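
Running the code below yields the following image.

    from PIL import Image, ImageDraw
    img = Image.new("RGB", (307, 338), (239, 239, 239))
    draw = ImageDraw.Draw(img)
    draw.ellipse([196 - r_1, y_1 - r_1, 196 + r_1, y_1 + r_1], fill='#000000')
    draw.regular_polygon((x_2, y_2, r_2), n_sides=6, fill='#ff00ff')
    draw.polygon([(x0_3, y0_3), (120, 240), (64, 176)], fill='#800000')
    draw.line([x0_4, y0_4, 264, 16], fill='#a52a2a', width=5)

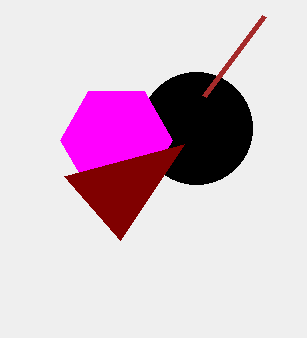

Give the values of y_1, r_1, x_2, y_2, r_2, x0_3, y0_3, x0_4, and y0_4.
y_1 = 128
r_1 = 56
x_2 = 116
y_2 = 140
r_2 = 56
x0_3 = 184
y0_3 = 144
x0_4 = 204
y0_4 = 96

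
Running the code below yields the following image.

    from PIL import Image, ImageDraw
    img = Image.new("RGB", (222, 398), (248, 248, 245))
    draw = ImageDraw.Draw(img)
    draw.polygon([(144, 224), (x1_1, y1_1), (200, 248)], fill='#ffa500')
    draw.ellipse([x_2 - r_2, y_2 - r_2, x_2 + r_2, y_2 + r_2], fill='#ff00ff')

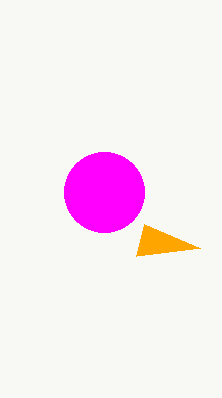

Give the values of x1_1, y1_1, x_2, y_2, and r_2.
x1_1 = 136
y1_1 = 256
x_2 = 104
y_2 = 192
r_2 = 40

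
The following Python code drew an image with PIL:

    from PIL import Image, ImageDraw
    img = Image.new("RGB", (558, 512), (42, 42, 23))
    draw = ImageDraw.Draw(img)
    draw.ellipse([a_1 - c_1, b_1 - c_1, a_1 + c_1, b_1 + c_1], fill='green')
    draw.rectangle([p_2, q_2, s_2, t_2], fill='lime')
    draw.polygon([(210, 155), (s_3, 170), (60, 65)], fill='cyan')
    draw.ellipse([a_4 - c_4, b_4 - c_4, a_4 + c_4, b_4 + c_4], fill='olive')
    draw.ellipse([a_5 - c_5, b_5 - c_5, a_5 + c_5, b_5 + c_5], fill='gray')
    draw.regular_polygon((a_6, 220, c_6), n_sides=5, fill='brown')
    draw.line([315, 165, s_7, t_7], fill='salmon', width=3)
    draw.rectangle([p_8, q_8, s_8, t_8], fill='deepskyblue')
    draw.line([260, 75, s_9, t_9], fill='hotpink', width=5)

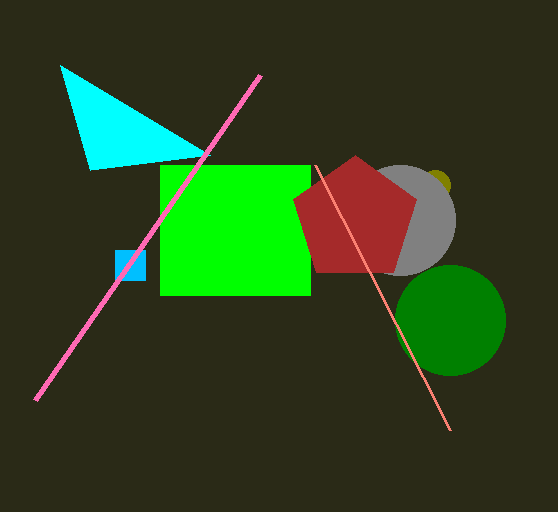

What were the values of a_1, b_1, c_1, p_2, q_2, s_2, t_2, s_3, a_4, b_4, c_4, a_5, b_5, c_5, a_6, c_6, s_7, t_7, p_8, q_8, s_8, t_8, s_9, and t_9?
a_1 = 450
b_1 = 320
c_1 = 55
p_2 = 160
q_2 = 165
s_2 = 310
t_2 = 295
s_3 = 90
a_4 = 435
b_4 = 185
c_4 = 15
a_5 = 400
b_5 = 220
c_5 = 55
a_6 = 355
c_6 = 65
s_7 = 450
t_7 = 430
p_8 = 115
q_8 = 250
s_8 = 145
t_8 = 280
s_9 = 35
t_9 = 400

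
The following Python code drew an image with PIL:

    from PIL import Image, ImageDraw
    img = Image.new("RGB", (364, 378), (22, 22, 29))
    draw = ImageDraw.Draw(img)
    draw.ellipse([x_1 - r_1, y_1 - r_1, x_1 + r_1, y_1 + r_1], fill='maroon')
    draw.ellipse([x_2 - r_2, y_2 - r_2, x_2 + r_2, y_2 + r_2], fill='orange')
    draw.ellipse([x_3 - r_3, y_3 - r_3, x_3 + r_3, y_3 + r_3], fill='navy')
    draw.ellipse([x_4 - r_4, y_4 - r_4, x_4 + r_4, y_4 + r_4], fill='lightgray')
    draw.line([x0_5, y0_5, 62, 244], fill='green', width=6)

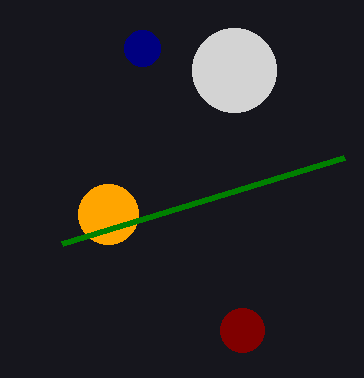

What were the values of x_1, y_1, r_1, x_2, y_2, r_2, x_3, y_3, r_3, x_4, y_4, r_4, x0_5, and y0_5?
x_1 = 242, y_1 = 330, r_1 = 22, x_2 = 108, y_2 = 214, r_2 = 30, x_3 = 142, y_3 = 48, r_3 = 18, x_4 = 234, y_4 = 70, r_4 = 42, x0_5 = 344, y0_5 = 158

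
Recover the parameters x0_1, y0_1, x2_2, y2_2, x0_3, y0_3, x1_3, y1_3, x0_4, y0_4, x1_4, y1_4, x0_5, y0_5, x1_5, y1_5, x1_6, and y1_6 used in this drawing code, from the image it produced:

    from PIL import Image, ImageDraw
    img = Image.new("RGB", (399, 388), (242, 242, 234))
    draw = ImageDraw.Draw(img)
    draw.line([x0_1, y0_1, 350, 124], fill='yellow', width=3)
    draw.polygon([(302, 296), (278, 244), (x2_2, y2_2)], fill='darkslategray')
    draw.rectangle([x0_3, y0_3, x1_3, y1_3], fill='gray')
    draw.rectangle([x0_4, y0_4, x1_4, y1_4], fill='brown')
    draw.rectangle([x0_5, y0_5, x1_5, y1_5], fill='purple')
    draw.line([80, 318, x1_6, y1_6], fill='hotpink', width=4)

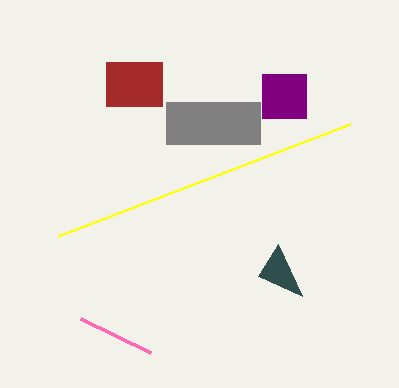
x0_1 = 58
y0_1 = 236
x2_2 = 258
y2_2 = 276
x0_3 = 166
y0_3 = 102
x1_3 = 260
y1_3 = 144
x0_4 = 106
y0_4 = 62
x1_4 = 162
y1_4 = 106
x0_5 = 262
y0_5 = 74
x1_5 = 306
y1_5 = 118
x1_6 = 150
y1_6 = 352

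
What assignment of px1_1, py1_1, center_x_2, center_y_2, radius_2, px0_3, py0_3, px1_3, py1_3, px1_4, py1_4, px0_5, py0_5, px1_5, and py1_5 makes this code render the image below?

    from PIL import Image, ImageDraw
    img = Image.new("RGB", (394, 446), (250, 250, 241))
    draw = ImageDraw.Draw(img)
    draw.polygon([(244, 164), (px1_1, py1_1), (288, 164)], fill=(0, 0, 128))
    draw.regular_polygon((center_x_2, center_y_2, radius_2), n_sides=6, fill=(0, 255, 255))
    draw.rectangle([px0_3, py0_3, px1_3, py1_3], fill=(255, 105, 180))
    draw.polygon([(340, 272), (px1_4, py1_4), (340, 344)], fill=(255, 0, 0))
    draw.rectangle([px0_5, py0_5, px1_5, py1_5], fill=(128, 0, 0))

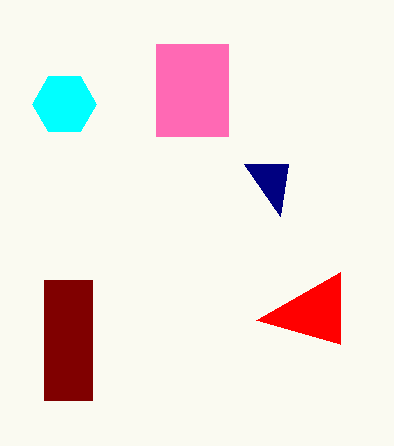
px1_1 = 280
py1_1 = 216
center_x_2 = 64
center_y_2 = 104
radius_2 = 32
px0_3 = 156
py0_3 = 44
px1_3 = 228
py1_3 = 136
px1_4 = 256
py1_4 = 320
px0_5 = 44
py0_5 = 280
px1_5 = 92
py1_5 = 400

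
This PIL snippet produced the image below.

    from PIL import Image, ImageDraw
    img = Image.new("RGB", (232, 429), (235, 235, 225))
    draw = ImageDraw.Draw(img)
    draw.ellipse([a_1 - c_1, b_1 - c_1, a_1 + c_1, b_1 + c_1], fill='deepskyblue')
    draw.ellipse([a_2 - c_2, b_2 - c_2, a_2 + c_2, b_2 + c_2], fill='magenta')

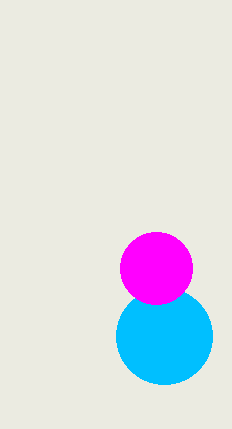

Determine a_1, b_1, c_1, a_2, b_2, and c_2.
a_1 = 164
b_1 = 336
c_1 = 48
a_2 = 156
b_2 = 268
c_2 = 36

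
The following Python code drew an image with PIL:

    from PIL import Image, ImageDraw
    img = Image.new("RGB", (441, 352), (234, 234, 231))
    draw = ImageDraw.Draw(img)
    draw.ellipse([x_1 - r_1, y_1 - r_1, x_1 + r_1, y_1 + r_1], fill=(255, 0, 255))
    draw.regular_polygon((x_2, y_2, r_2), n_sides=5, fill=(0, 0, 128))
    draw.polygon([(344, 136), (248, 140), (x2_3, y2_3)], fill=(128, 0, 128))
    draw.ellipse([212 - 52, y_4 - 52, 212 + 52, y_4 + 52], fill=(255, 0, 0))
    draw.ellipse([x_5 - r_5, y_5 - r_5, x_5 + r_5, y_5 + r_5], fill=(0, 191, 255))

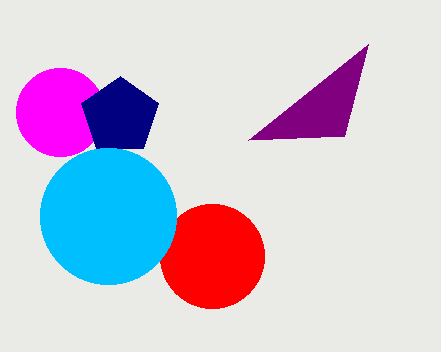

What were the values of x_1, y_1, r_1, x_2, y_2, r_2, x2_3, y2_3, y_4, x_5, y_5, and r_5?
x_1 = 60, y_1 = 112, r_1 = 44, x_2 = 120, y_2 = 116, r_2 = 40, x2_3 = 368, y2_3 = 44, y_4 = 256, x_5 = 108, y_5 = 216, r_5 = 68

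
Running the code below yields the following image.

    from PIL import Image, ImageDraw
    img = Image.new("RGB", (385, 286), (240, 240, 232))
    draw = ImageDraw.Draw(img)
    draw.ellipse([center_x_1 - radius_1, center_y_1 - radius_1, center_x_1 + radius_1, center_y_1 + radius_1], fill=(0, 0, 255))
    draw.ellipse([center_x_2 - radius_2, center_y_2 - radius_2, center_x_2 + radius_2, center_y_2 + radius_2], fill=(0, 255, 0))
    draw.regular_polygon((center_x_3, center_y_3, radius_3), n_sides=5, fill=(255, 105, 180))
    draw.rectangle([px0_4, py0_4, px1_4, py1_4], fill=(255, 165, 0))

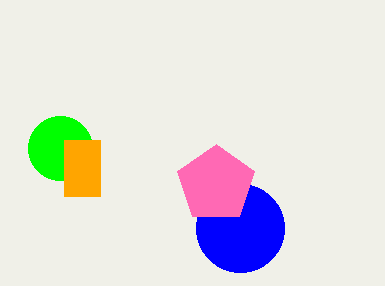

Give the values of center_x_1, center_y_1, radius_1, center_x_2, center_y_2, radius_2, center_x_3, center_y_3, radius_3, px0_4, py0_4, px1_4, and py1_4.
center_x_1 = 240; center_y_1 = 228; radius_1 = 44; center_x_2 = 60; center_y_2 = 148; radius_2 = 32; center_x_3 = 216; center_y_3 = 184; radius_3 = 40; px0_4 = 64; py0_4 = 140; px1_4 = 100; py1_4 = 196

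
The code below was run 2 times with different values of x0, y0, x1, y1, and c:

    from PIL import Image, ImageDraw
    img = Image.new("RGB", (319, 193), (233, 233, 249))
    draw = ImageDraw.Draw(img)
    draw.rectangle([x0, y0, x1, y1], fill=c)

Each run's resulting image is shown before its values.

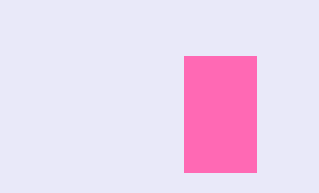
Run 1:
x0 = 184
y0 = 56
x1 = 256
y1 = 172
c = 'hotpink'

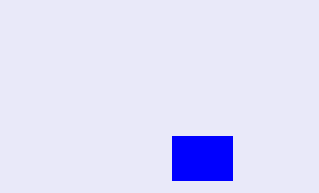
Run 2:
x0 = 172; y0 = 136; x1 = 232; y1 = 180; c = 'blue'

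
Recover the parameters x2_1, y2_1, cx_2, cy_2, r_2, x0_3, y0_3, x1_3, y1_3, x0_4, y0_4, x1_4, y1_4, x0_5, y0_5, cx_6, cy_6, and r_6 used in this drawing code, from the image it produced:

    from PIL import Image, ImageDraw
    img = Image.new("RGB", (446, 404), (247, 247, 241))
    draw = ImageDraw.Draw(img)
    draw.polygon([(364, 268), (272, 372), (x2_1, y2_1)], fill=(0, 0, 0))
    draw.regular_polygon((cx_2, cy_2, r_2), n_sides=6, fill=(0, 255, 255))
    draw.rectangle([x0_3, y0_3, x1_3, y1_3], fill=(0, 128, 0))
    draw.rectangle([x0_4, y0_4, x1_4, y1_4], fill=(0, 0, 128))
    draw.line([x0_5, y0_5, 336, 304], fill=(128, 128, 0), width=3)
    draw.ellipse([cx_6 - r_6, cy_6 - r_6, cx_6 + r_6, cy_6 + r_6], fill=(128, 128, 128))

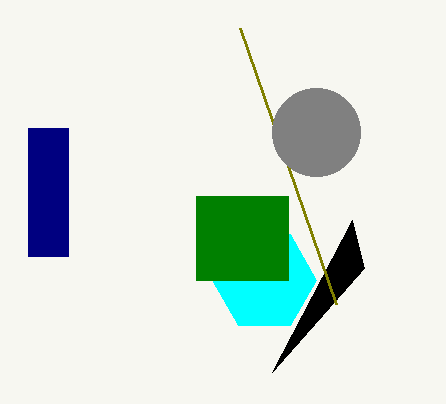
x2_1 = 352
y2_1 = 220
cx_2 = 264
cy_2 = 280
r_2 = 52
x0_3 = 196
y0_3 = 196
x1_3 = 288
y1_3 = 280
x0_4 = 28
y0_4 = 128
x1_4 = 68
y1_4 = 256
x0_5 = 240
y0_5 = 28
cx_6 = 316
cy_6 = 132
r_6 = 44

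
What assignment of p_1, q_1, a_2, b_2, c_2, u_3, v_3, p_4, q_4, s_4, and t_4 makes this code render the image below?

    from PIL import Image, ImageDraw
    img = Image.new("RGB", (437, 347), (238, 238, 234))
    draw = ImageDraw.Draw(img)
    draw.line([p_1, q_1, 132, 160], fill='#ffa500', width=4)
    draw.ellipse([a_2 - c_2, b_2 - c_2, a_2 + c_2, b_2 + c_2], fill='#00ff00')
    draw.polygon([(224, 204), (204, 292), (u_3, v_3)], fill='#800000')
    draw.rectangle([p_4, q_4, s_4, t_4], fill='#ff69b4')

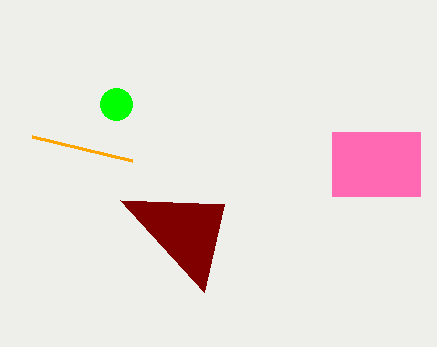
p_1 = 32, q_1 = 136, a_2 = 116, b_2 = 104, c_2 = 16, u_3 = 120, v_3 = 200, p_4 = 332, q_4 = 132, s_4 = 420, t_4 = 196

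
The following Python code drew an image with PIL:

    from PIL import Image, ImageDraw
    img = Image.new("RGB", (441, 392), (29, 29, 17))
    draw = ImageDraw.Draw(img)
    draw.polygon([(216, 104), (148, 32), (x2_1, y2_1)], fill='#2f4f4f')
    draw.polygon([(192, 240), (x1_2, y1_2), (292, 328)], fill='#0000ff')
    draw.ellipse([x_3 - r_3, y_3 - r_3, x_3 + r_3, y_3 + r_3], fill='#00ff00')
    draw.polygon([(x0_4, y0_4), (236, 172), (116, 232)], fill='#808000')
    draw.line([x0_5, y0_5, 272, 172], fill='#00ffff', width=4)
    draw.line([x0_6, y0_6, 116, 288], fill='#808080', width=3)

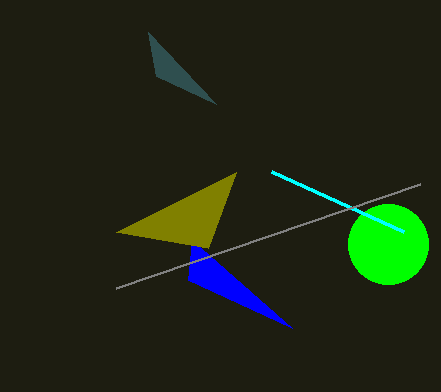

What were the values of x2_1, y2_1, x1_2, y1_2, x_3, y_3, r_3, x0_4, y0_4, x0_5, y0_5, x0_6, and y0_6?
x2_1 = 156
y2_1 = 76
x1_2 = 188
y1_2 = 280
x_3 = 388
y_3 = 244
r_3 = 40
x0_4 = 208
y0_4 = 248
x0_5 = 404
y0_5 = 232
x0_6 = 420
y0_6 = 184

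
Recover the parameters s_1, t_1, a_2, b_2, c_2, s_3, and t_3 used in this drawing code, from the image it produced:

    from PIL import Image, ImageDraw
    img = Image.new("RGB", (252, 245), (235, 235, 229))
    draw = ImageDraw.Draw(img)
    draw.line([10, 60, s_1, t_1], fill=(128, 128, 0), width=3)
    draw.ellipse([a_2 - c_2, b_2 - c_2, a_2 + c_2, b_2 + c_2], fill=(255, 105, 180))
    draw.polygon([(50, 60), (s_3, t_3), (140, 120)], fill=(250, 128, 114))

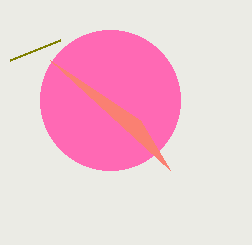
s_1 = 60
t_1 = 40
a_2 = 110
b_2 = 100
c_2 = 70
s_3 = 170
t_3 = 170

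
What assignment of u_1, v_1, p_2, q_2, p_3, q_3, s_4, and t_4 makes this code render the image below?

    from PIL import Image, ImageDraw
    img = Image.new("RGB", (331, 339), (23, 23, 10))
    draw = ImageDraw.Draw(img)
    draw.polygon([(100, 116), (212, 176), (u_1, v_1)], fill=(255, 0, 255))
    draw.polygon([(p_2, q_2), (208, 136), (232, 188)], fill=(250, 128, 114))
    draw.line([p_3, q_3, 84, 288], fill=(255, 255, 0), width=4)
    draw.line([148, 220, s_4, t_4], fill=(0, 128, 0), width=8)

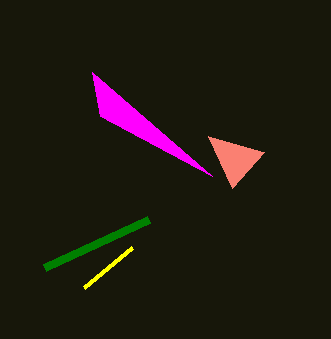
u_1 = 92, v_1 = 72, p_2 = 264, q_2 = 152, p_3 = 132, q_3 = 248, s_4 = 44, t_4 = 268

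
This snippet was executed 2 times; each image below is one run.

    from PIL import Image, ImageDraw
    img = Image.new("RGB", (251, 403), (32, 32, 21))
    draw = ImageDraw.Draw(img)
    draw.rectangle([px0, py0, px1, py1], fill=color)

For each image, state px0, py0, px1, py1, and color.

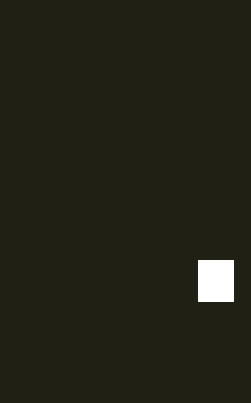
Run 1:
px0 = 198
py0 = 260
px1 = 233
py1 = 301
color = 'white'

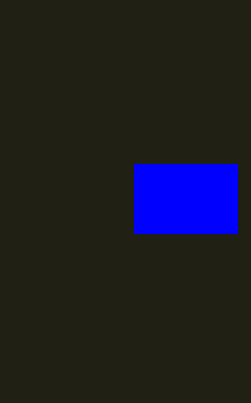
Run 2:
px0 = 134, py0 = 164, px1 = 237, py1 = 233, color = 'blue'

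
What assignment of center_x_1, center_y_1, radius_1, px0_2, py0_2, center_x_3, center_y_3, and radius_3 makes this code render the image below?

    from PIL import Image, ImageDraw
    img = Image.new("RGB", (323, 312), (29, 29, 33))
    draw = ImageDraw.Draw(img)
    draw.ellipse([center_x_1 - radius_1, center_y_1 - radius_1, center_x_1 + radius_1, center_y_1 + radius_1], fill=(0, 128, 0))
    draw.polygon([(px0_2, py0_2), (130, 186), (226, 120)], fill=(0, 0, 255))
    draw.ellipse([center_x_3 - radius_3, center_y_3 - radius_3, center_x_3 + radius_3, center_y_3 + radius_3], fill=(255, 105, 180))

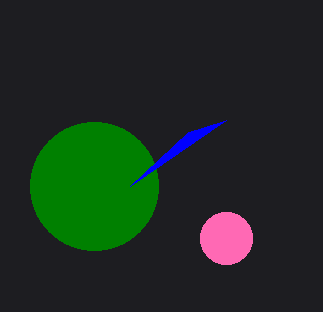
center_x_1 = 94, center_y_1 = 186, radius_1 = 64, px0_2 = 188, py0_2 = 132, center_x_3 = 226, center_y_3 = 238, radius_3 = 26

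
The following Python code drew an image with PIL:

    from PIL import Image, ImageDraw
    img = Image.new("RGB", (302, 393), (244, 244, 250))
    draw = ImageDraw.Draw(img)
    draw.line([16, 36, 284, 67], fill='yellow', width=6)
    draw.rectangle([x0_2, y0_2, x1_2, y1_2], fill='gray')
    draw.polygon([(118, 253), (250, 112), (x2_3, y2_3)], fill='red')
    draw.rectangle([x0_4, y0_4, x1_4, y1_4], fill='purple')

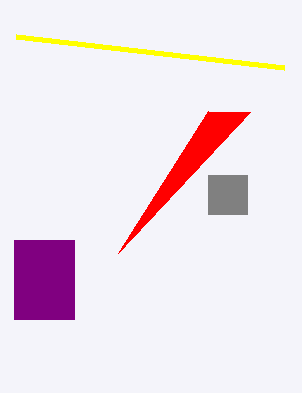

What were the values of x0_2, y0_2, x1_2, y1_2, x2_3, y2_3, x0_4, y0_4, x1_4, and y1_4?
x0_2 = 208
y0_2 = 175
x1_2 = 247
y1_2 = 214
x2_3 = 208
y2_3 = 111
x0_4 = 14
y0_4 = 240
x1_4 = 74
y1_4 = 319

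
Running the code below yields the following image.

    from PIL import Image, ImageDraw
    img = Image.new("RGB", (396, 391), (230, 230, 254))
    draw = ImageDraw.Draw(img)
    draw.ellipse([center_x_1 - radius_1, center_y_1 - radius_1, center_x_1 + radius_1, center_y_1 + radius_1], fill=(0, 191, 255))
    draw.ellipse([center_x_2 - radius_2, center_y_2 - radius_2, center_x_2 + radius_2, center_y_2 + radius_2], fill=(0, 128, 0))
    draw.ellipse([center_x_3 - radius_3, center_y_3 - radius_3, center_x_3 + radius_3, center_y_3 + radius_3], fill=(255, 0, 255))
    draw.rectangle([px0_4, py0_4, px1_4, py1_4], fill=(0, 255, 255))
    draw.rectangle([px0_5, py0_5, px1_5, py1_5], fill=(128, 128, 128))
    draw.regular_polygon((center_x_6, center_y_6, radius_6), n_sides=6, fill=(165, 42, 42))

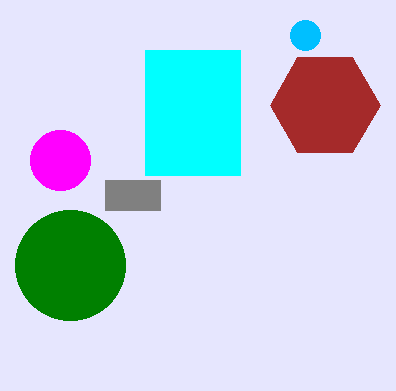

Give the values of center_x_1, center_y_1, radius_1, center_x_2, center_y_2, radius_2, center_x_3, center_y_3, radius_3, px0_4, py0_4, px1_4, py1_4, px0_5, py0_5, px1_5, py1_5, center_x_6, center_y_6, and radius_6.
center_x_1 = 305; center_y_1 = 35; radius_1 = 15; center_x_2 = 70; center_y_2 = 265; radius_2 = 55; center_x_3 = 60; center_y_3 = 160; radius_3 = 30; px0_4 = 145; py0_4 = 50; px1_4 = 240; py1_4 = 175; px0_5 = 105; py0_5 = 180; px1_5 = 160; py1_5 = 210; center_x_6 = 325; center_y_6 = 105; radius_6 = 55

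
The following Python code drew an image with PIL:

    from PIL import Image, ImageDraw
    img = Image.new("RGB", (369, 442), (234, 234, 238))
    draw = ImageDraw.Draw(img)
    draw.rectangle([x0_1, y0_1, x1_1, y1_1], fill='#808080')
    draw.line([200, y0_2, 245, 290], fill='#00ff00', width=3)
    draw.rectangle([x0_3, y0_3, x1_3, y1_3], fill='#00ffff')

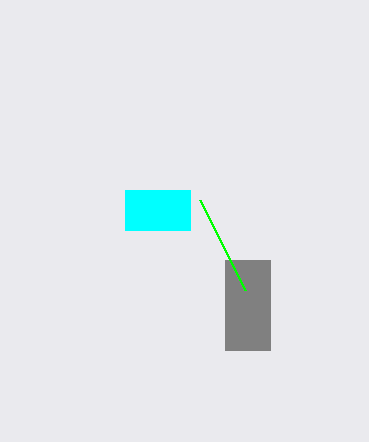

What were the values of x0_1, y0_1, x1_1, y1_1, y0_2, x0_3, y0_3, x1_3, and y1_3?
x0_1 = 225, y0_1 = 260, x1_1 = 270, y1_1 = 350, y0_2 = 200, x0_3 = 125, y0_3 = 190, x1_3 = 190, y1_3 = 230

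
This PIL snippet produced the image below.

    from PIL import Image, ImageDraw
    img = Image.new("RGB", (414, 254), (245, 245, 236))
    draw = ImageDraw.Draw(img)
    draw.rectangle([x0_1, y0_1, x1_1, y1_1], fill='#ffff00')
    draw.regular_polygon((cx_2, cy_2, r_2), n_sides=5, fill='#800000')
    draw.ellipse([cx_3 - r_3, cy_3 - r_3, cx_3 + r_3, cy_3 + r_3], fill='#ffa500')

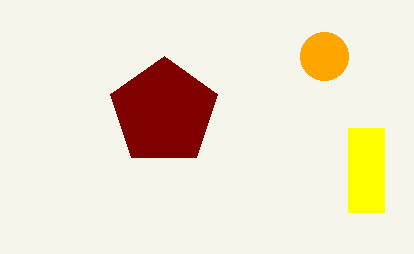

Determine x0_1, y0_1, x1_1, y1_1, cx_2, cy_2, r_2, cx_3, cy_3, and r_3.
x0_1 = 348; y0_1 = 128; x1_1 = 384; y1_1 = 212; cx_2 = 164; cy_2 = 112; r_2 = 56; cx_3 = 324; cy_3 = 56; r_3 = 24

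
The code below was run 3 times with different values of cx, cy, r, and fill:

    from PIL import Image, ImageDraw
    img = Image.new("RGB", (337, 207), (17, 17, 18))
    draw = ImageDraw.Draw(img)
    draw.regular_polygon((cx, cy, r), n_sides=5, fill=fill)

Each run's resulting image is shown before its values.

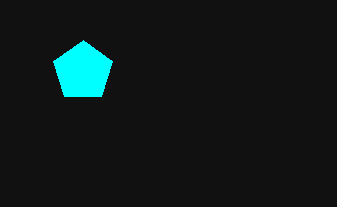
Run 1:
cx = 83; cy = 71; r = 31; fill = 'cyan'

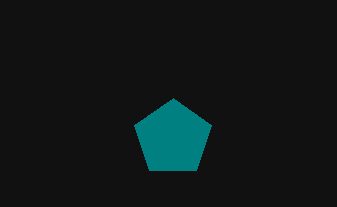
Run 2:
cx = 173, cy = 138, r = 40, fill = 'teal'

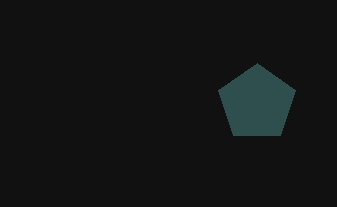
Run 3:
cx = 257
cy = 103
r = 40
fill = 'darkslategray'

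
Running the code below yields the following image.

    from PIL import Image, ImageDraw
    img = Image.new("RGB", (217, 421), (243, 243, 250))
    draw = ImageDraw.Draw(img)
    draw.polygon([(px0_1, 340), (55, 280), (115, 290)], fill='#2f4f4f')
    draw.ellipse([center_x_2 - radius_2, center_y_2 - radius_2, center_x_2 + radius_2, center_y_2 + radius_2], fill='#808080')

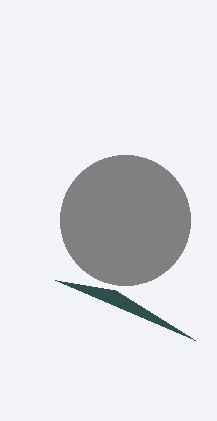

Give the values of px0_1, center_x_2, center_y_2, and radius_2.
px0_1 = 195
center_x_2 = 125
center_y_2 = 220
radius_2 = 65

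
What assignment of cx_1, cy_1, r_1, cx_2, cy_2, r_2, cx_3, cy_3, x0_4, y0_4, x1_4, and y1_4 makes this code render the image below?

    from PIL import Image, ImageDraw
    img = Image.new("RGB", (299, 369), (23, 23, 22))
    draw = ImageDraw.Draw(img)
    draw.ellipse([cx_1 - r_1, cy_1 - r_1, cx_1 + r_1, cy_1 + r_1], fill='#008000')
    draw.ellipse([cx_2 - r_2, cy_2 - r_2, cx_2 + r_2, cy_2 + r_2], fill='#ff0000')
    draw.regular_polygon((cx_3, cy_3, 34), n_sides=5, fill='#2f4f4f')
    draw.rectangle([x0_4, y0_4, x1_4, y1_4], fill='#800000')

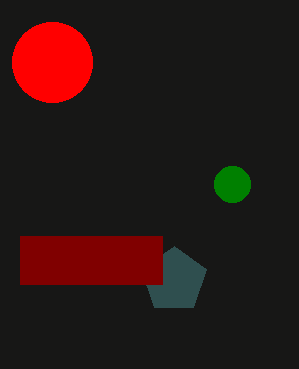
cx_1 = 232, cy_1 = 184, r_1 = 18, cx_2 = 52, cy_2 = 62, r_2 = 40, cx_3 = 174, cy_3 = 280, x0_4 = 20, y0_4 = 236, x1_4 = 162, y1_4 = 284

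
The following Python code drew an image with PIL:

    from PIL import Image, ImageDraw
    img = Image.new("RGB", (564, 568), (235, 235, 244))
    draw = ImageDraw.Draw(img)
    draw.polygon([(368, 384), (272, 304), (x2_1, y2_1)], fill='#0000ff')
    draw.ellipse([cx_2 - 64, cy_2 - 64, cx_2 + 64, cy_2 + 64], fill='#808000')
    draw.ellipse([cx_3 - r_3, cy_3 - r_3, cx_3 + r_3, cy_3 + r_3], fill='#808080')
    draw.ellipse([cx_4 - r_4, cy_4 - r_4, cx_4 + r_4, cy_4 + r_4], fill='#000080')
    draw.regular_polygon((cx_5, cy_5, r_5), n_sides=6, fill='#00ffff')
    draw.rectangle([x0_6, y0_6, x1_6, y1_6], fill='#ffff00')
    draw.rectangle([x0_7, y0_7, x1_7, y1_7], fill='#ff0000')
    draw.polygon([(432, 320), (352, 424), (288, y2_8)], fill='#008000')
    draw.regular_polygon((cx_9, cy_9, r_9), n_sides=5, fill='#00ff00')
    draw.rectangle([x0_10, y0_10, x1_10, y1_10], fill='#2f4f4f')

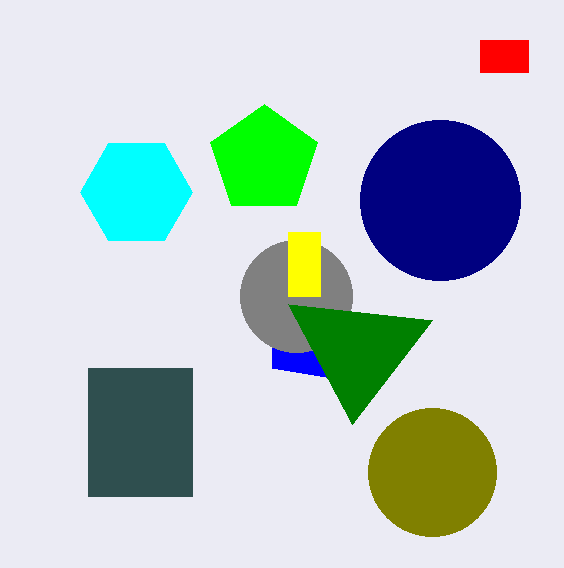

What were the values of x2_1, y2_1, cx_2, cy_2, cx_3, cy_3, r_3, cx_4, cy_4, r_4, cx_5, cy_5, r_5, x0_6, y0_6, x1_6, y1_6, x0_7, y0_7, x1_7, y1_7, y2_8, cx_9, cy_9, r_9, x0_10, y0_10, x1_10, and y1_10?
x2_1 = 272
y2_1 = 368
cx_2 = 432
cy_2 = 472
cx_3 = 296
cy_3 = 296
r_3 = 56
cx_4 = 440
cy_4 = 200
r_4 = 80
cx_5 = 136
cy_5 = 192
r_5 = 56
x0_6 = 288
y0_6 = 232
x1_6 = 320
y1_6 = 296
x0_7 = 480
y0_7 = 40
x1_7 = 528
y1_7 = 72
y2_8 = 304
cx_9 = 264
cy_9 = 160
r_9 = 56
x0_10 = 88
y0_10 = 368
x1_10 = 192
y1_10 = 496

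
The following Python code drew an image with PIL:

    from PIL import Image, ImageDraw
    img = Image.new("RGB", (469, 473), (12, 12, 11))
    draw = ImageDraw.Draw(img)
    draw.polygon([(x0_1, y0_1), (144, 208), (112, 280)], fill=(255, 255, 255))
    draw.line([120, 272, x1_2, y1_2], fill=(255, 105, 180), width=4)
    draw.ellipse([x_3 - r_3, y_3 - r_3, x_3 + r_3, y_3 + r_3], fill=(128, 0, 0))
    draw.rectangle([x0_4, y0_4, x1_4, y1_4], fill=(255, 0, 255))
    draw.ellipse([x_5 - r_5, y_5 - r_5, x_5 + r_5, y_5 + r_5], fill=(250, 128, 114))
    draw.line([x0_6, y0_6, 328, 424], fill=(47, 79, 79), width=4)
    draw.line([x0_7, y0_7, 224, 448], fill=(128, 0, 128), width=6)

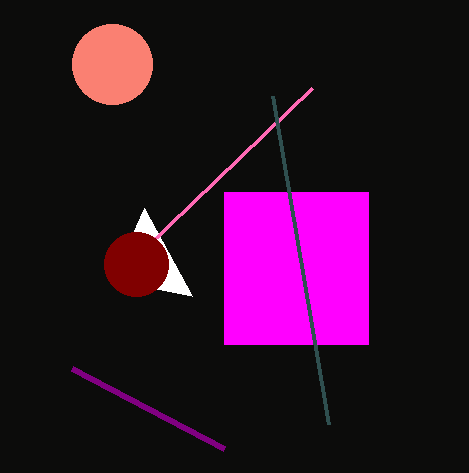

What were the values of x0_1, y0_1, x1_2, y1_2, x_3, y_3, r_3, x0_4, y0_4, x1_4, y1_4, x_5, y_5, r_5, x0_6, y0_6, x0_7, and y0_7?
x0_1 = 192, y0_1 = 296, x1_2 = 312, y1_2 = 88, x_3 = 136, y_3 = 264, r_3 = 32, x0_4 = 224, y0_4 = 192, x1_4 = 368, y1_4 = 344, x_5 = 112, y_5 = 64, r_5 = 40, x0_6 = 272, y0_6 = 96, x0_7 = 72, y0_7 = 368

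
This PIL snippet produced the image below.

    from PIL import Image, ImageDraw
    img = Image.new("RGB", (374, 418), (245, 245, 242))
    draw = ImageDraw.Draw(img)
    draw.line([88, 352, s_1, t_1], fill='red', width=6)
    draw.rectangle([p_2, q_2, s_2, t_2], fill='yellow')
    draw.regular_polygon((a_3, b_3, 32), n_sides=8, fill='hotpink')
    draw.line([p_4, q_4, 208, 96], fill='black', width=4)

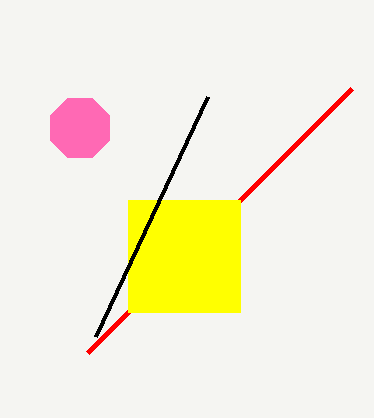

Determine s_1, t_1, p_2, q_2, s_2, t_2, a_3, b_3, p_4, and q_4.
s_1 = 352; t_1 = 88; p_2 = 128; q_2 = 200; s_2 = 240; t_2 = 312; a_3 = 80; b_3 = 128; p_4 = 96; q_4 = 336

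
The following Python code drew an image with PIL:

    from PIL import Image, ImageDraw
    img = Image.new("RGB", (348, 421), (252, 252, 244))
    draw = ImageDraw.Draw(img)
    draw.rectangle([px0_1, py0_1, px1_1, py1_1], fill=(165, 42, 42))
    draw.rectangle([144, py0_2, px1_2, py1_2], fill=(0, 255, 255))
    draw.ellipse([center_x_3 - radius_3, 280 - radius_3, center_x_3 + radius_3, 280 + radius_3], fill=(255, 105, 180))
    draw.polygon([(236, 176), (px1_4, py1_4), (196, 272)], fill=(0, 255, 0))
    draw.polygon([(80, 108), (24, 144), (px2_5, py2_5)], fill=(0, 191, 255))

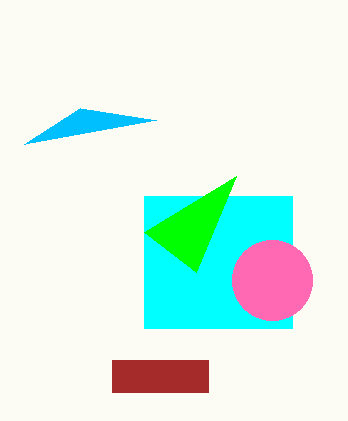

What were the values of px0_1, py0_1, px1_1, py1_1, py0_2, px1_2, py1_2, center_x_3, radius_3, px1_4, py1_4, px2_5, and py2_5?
px0_1 = 112
py0_1 = 360
px1_1 = 208
py1_1 = 392
py0_2 = 196
px1_2 = 292
py1_2 = 328
center_x_3 = 272
radius_3 = 40
px1_4 = 144
py1_4 = 232
px2_5 = 156
py2_5 = 120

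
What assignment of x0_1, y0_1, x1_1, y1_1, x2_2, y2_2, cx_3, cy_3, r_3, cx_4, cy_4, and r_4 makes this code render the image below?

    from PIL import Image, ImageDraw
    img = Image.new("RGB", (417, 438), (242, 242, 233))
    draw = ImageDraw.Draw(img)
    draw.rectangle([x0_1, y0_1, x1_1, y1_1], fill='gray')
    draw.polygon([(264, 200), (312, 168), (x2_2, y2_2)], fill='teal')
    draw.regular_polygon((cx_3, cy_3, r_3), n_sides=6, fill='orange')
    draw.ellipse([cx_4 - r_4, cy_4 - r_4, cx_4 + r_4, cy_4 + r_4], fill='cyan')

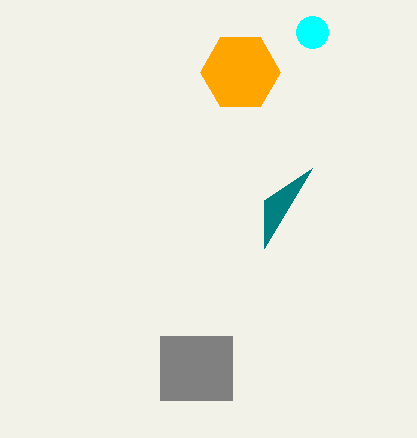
x0_1 = 160; y0_1 = 336; x1_1 = 232; y1_1 = 400; x2_2 = 264; y2_2 = 248; cx_3 = 240; cy_3 = 72; r_3 = 40; cx_4 = 312; cy_4 = 32; r_4 = 16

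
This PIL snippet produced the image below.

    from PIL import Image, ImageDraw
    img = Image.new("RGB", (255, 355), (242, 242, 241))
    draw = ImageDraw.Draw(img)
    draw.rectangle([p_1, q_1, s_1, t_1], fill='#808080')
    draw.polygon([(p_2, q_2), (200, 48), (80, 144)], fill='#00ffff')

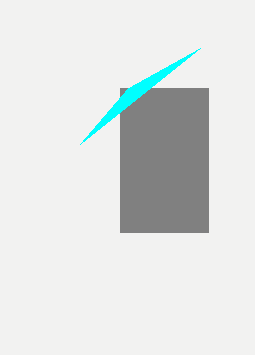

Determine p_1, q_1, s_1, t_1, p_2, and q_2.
p_1 = 120; q_1 = 88; s_1 = 208; t_1 = 232; p_2 = 128; q_2 = 88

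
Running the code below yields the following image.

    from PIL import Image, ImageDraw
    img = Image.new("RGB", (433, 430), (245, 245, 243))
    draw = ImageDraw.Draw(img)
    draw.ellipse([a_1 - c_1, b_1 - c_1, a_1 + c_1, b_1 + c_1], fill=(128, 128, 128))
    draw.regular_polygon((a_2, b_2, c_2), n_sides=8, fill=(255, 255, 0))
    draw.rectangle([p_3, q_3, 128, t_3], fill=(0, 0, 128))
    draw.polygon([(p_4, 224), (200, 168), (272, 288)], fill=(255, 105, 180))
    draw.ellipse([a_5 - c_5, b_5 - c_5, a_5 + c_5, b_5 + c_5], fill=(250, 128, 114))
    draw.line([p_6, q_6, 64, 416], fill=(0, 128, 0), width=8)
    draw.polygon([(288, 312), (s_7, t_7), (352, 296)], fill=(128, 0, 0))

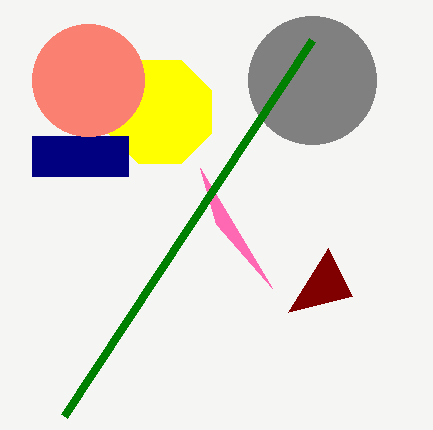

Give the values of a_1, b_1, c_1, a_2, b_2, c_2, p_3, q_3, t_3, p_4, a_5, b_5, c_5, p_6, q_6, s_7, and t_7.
a_1 = 312, b_1 = 80, c_1 = 64, a_2 = 160, b_2 = 112, c_2 = 56, p_3 = 32, q_3 = 136, t_3 = 176, p_4 = 216, a_5 = 88, b_5 = 80, c_5 = 56, p_6 = 312, q_6 = 40, s_7 = 328, t_7 = 248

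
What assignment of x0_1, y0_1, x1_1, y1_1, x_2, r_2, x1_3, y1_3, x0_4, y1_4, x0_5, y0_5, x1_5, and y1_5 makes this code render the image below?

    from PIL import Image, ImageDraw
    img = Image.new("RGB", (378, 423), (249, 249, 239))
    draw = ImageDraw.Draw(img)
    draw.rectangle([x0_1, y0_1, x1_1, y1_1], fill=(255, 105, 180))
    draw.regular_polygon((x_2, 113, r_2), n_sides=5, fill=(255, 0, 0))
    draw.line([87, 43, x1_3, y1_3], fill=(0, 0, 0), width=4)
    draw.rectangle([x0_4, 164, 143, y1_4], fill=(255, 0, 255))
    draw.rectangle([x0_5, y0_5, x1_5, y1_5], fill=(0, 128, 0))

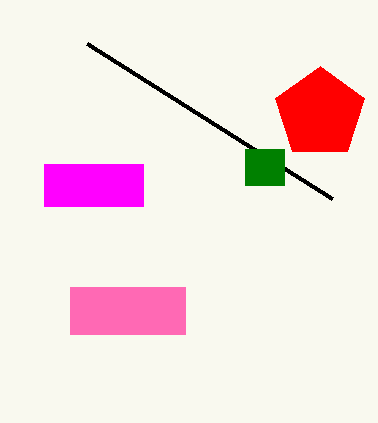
x0_1 = 70
y0_1 = 287
x1_1 = 185
y1_1 = 334
x_2 = 320
r_2 = 47
x1_3 = 332
y1_3 = 198
x0_4 = 44
y1_4 = 206
x0_5 = 245
y0_5 = 149
x1_5 = 284
y1_5 = 185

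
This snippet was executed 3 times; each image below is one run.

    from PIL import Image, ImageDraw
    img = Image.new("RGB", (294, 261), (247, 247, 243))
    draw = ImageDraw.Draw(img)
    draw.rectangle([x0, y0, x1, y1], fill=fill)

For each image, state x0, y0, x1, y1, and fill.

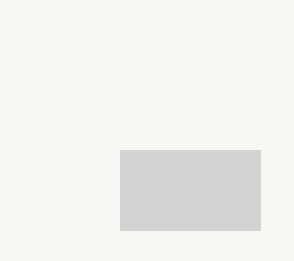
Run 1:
x0 = 120, y0 = 150, x1 = 260, y1 = 230, fill = 'lightgray'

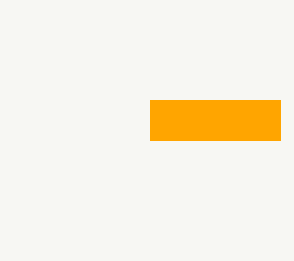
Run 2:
x0 = 150, y0 = 100, x1 = 280, y1 = 140, fill = 'orange'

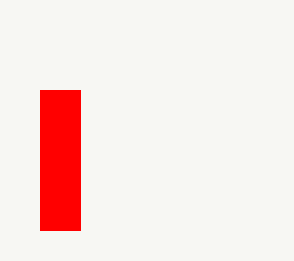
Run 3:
x0 = 40; y0 = 90; x1 = 80; y1 = 230; fill = 'red'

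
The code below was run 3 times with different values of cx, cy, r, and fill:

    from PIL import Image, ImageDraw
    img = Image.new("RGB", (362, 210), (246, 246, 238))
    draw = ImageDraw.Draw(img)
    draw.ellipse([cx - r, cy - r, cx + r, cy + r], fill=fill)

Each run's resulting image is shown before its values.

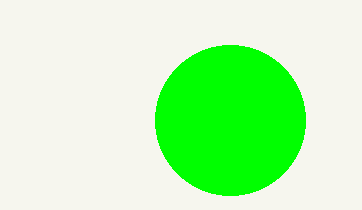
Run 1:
cx = 230, cy = 120, r = 75, fill = 'lime'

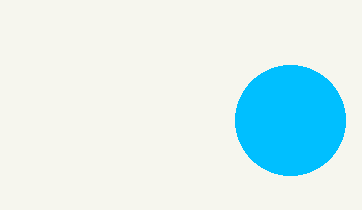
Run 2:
cx = 290, cy = 120, r = 55, fill = 'deepskyblue'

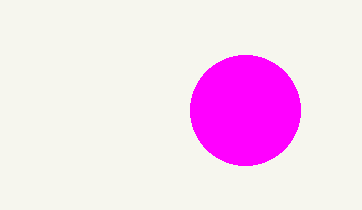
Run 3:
cx = 245; cy = 110; r = 55; fill = 'magenta'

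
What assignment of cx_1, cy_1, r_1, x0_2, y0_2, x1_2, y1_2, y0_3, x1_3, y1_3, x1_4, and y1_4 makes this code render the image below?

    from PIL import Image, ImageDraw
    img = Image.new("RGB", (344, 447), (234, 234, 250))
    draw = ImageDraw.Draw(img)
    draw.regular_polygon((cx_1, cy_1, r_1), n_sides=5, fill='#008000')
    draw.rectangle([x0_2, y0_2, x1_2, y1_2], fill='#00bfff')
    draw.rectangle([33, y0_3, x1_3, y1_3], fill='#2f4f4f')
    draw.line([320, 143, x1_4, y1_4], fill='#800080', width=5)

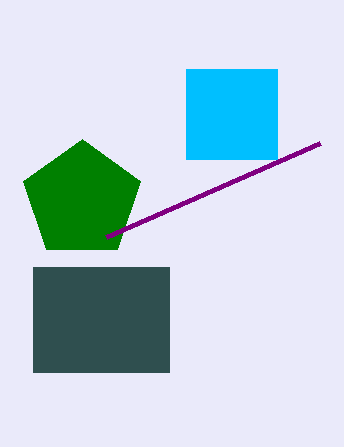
cx_1 = 82
cy_1 = 200
r_1 = 61
x0_2 = 186
y0_2 = 69
x1_2 = 277
y1_2 = 159
y0_3 = 267
x1_3 = 169
y1_3 = 372
x1_4 = 106
y1_4 = 237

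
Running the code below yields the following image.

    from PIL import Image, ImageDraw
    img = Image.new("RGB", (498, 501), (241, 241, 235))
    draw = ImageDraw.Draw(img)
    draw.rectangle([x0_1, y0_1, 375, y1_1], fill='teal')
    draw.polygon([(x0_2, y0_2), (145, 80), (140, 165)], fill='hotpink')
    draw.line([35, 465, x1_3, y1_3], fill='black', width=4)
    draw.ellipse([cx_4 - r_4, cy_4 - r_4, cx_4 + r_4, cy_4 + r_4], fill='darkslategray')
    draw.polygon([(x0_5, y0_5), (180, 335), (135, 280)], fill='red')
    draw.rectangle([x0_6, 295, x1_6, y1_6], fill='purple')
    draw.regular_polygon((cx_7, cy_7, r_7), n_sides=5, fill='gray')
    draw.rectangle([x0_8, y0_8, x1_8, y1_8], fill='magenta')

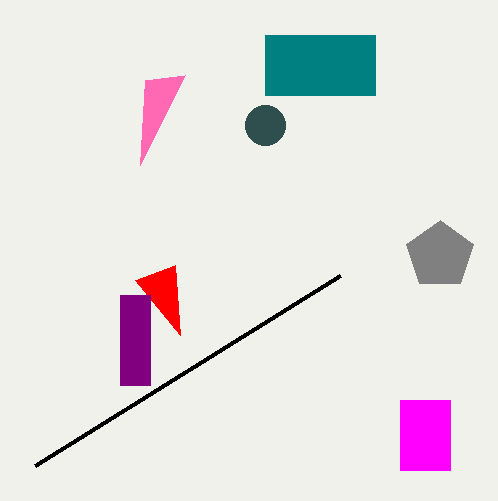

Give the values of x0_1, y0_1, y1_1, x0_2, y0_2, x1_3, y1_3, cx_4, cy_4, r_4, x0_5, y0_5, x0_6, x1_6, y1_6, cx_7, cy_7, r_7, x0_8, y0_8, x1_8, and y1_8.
x0_1 = 265
y0_1 = 35
y1_1 = 95
x0_2 = 185
y0_2 = 75
x1_3 = 340
y1_3 = 275
cx_4 = 265
cy_4 = 125
r_4 = 20
x0_5 = 175
y0_5 = 265
x0_6 = 120
x1_6 = 150
y1_6 = 385
cx_7 = 440
cy_7 = 255
r_7 = 35
x0_8 = 400
y0_8 = 400
x1_8 = 450
y1_8 = 470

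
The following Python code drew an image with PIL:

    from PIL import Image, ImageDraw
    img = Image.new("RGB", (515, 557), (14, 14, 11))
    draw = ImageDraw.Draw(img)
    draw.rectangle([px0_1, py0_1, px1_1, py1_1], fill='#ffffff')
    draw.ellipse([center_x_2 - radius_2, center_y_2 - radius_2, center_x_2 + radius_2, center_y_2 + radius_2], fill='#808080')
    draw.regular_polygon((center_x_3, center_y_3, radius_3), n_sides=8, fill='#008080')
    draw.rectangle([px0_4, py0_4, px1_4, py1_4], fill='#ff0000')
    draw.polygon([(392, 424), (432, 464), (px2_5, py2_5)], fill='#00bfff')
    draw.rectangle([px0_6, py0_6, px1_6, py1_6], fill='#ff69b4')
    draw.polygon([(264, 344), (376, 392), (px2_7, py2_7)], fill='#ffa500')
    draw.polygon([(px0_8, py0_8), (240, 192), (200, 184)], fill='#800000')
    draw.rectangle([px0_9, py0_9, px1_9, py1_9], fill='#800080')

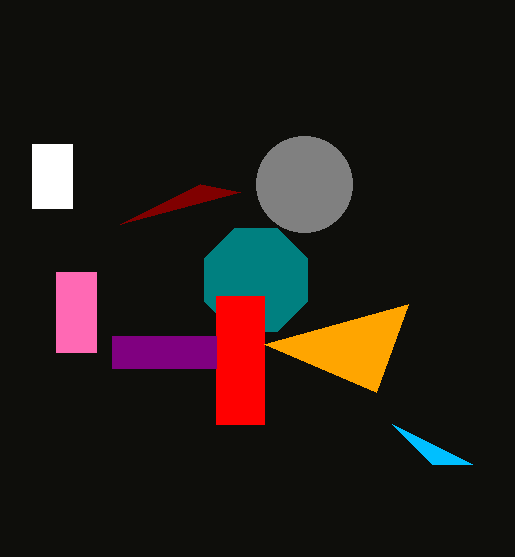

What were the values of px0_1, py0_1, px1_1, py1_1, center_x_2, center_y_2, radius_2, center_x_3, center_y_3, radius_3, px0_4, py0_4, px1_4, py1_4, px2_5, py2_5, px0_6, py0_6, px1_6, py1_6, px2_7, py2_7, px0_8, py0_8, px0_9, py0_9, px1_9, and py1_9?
px0_1 = 32; py0_1 = 144; px1_1 = 72; py1_1 = 208; center_x_2 = 304; center_y_2 = 184; radius_2 = 48; center_x_3 = 256; center_y_3 = 280; radius_3 = 56; px0_4 = 216; py0_4 = 296; px1_4 = 264; py1_4 = 424; px2_5 = 472; py2_5 = 464; px0_6 = 56; py0_6 = 272; px1_6 = 96; py1_6 = 352; px2_7 = 408; py2_7 = 304; px0_8 = 120; py0_8 = 224; px0_9 = 112; py0_9 = 336; px1_9 = 216; py1_9 = 368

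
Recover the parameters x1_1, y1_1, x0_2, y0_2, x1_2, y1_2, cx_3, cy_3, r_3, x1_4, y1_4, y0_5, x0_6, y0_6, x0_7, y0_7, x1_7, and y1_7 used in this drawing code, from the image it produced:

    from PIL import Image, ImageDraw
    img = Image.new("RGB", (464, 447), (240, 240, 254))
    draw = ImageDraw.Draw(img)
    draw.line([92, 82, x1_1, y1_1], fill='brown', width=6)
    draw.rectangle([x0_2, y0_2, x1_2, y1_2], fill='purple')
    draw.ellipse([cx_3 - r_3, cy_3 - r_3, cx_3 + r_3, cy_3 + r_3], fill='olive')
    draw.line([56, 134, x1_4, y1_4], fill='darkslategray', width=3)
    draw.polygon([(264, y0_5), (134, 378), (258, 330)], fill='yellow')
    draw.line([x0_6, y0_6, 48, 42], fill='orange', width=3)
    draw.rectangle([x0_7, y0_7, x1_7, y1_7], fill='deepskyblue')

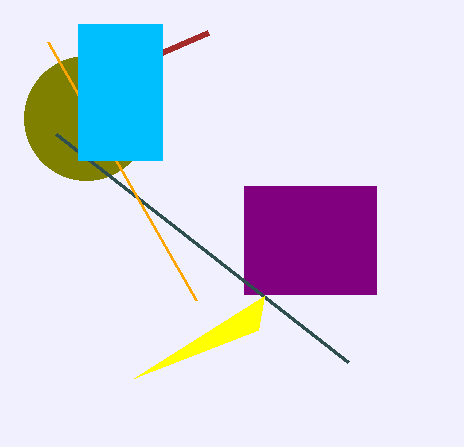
x1_1 = 208; y1_1 = 32; x0_2 = 244; y0_2 = 186; x1_2 = 376; y1_2 = 294; cx_3 = 86; cy_3 = 118; r_3 = 62; x1_4 = 348; y1_4 = 362; y0_5 = 296; x0_6 = 196; y0_6 = 300; x0_7 = 78; y0_7 = 24; x1_7 = 162; y1_7 = 160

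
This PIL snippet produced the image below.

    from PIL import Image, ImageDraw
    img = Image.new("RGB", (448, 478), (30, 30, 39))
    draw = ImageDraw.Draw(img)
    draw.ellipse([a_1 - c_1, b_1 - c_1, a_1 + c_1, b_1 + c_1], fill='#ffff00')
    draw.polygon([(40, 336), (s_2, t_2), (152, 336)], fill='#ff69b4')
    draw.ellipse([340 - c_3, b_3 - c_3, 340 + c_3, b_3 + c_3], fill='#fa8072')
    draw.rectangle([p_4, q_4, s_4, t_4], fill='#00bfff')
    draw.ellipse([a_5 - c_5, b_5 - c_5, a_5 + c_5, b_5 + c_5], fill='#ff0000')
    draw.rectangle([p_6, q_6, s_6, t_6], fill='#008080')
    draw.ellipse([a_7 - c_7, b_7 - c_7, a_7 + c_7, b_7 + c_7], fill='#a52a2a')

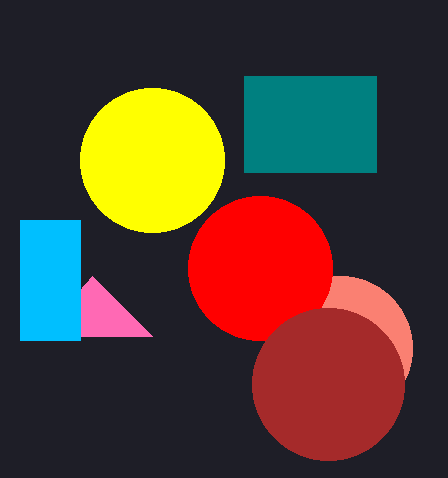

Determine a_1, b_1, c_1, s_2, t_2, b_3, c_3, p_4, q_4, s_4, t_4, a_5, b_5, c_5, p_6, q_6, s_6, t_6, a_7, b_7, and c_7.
a_1 = 152
b_1 = 160
c_1 = 72
s_2 = 92
t_2 = 276
b_3 = 348
c_3 = 72
p_4 = 20
q_4 = 220
s_4 = 80
t_4 = 340
a_5 = 260
b_5 = 268
c_5 = 72
p_6 = 244
q_6 = 76
s_6 = 376
t_6 = 172
a_7 = 328
b_7 = 384
c_7 = 76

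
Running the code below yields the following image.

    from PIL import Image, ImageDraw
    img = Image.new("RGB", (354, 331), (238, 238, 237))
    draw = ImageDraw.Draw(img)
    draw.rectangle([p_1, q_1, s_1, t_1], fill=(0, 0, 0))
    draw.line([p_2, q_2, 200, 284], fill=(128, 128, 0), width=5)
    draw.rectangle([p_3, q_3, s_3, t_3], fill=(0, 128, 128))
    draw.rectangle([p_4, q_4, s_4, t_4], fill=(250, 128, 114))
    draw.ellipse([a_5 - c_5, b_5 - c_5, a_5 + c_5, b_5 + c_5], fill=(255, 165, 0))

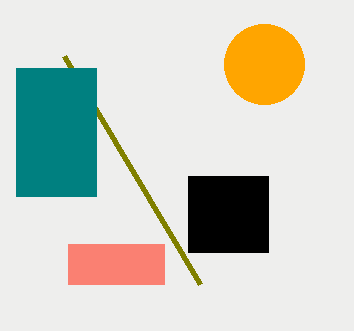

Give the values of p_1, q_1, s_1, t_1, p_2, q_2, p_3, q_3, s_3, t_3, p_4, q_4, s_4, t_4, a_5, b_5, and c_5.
p_1 = 188
q_1 = 176
s_1 = 268
t_1 = 252
p_2 = 64
q_2 = 56
p_3 = 16
q_3 = 68
s_3 = 96
t_3 = 196
p_4 = 68
q_4 = 244
s_4 = 164
t_4 = 284
a_5 = 264
b_5 = 64
c_5 = 40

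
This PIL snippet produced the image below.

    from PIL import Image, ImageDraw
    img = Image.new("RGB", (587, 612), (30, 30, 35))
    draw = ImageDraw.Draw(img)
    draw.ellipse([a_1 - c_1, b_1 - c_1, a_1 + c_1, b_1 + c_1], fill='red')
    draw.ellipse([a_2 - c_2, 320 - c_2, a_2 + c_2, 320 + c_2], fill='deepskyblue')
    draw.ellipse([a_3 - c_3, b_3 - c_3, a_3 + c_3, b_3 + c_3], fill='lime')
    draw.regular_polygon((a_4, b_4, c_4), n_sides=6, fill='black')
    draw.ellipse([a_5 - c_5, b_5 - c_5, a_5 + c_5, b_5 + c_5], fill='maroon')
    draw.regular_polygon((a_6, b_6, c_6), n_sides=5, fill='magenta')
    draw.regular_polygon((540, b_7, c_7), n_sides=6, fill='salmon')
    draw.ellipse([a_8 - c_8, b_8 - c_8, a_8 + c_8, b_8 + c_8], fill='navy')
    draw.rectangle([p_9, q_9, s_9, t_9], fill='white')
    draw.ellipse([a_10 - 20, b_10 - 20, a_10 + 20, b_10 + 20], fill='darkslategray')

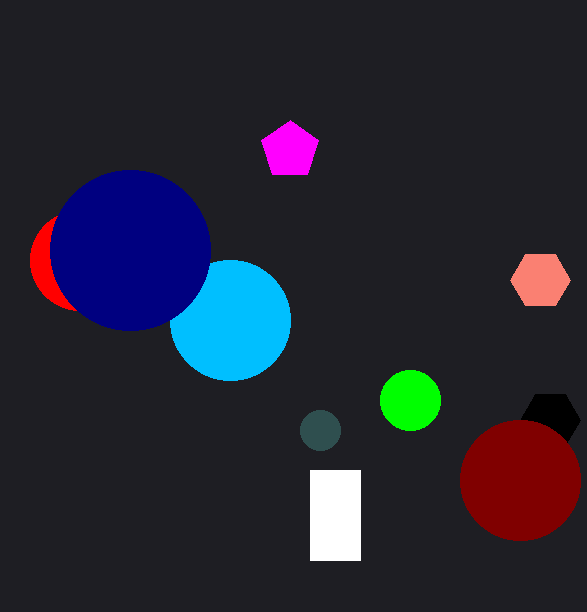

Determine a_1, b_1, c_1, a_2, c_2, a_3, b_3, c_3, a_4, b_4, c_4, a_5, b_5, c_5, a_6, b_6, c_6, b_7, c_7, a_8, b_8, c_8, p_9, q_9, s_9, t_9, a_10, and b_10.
a_1 = 80
b_1 = 260
c_1 = 50
a_2 = 230
c_2 = 60
a_3 = 410
b_3 = 400
c_3 = 30
a_4 = 550
b_4 = 420
c_4 = 30
a_5 = 520
b_5 = 480
c_5 = 60
a_6 = 290
b_6 = 150
c_6 = 30
b_7 = 280
c_7 = 30
a_8 = 130
b_8 = 250
c_8 = 80
p_9 = 310
q_9 = 470
s_9 = 360
t_9 = 560
a_10 = 320
b_10 = 430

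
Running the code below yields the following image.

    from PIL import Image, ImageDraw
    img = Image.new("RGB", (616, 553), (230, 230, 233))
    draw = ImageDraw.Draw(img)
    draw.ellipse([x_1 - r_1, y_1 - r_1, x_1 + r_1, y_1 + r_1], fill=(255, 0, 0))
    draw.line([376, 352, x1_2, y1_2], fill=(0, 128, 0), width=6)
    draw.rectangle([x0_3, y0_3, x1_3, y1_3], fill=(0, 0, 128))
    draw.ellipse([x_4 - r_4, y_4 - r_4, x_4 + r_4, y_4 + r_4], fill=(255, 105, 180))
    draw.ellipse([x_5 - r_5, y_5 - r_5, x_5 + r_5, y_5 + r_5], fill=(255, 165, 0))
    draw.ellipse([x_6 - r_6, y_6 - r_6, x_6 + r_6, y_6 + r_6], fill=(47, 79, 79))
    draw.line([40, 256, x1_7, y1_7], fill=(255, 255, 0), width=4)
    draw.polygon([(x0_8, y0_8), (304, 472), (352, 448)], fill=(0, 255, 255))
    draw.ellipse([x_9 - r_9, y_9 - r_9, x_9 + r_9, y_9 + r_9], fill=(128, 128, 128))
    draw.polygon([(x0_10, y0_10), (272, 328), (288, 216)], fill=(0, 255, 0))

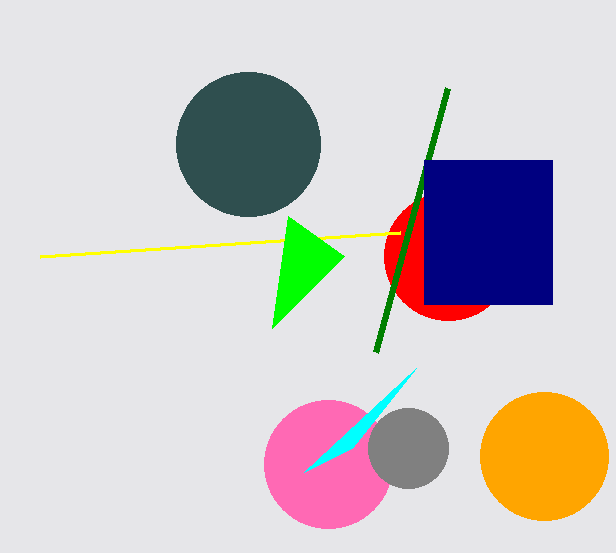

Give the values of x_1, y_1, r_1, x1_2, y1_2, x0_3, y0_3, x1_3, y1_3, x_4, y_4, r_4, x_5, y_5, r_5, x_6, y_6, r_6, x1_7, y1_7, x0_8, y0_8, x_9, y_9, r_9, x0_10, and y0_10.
x_1 = 448
y_1 = 256
r_1 = 64
x1_2 = 448
y1_2 = 88
x0_3 = 424
y0_3 = 160
x1_3 = 552
y1_3 = 304
x_4 = 328
y_4 = 464
r_4 = 64
x_5 = 544
y_5 = 456
r_5 = 64
x_6 = 248
y_6 = 144
r_6 = 72
x1_7 = 400
y1_7 = 232
x0_8 = 416
y0_8 = 368
x_9 = 408
y_9 = 448
r_9 = 40
x0_10 = 344
y0_10 = 256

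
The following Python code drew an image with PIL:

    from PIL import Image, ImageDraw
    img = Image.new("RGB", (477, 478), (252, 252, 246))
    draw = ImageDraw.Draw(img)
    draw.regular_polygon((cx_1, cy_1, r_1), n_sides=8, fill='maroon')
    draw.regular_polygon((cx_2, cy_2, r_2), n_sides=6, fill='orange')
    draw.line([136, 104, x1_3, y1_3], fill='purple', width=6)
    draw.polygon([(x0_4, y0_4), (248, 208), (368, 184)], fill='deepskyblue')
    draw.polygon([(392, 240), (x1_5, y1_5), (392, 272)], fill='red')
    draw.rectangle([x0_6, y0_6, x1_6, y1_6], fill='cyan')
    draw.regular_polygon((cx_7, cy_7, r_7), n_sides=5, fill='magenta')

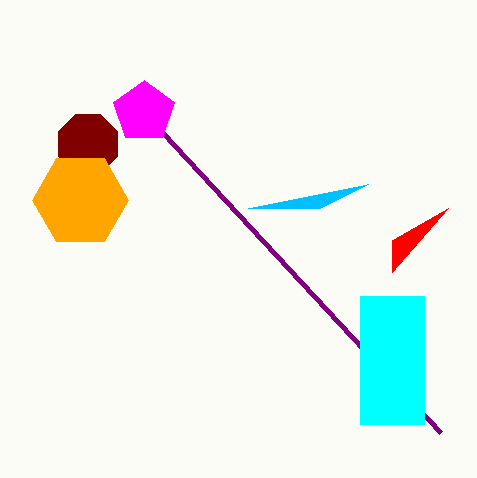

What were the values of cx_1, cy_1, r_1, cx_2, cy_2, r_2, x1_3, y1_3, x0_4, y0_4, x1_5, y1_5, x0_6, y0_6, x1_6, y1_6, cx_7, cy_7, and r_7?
cx_1 = 88, cy_1 = 144, r_1 = 32, cx_2 = 80, cy_2 = 200, r_2 = 48, x1_3 = 440, y1_3 = 432, x0_4 = 320, y0_4 = 208, x1_5 = 448, y1_5 = 208, x0_6 = 360, y0_6 = 296, x1_6 = 424, y1_6 = 424, cx_7 = 144, cy_7 = 112, r_7 = 32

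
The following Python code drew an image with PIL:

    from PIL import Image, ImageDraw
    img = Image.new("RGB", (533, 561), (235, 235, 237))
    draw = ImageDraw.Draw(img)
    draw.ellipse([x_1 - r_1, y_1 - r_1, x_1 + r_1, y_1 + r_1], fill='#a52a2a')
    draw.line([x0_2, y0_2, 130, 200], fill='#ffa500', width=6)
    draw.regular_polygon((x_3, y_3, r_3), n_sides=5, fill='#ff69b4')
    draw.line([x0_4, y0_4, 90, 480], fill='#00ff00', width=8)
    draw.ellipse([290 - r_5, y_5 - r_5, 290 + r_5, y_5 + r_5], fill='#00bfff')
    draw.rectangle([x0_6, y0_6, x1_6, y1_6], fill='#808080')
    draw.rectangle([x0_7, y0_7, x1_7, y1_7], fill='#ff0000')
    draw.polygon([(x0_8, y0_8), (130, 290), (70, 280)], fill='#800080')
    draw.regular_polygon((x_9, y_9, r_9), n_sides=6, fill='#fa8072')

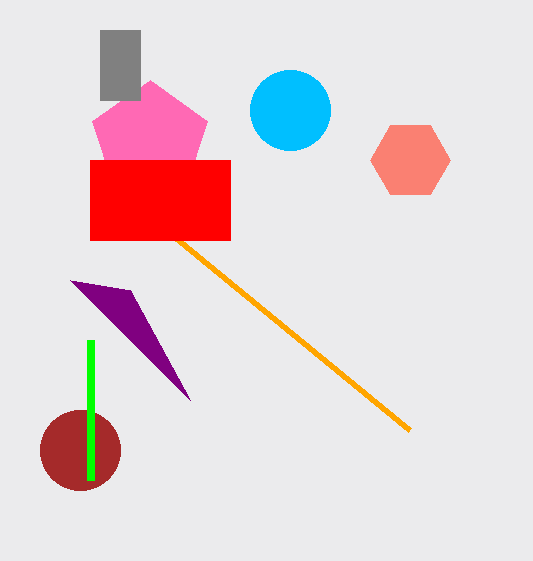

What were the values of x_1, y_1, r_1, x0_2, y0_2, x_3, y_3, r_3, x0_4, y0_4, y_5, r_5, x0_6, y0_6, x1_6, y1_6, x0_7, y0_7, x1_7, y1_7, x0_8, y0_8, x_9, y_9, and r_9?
x_1 = 80, y_1 = 450, r_1 = 40, x0_2 = 410, y0_2 = 430, x_3 = 150, y_3 = 140, r_3 = 60, x0_4 = 90, y0_4 = 340, y_5 = 110, r_5 = 40, x0_6 = 100, y0_6 = 30, x1_6 = 140, y1_6 = 100, x0_7 = 90, y0_7 = 160, x1_7 = 230, y1_7 = 240, x0_8 = 190, y0_8 = 400, x_9 = 410, y_9 = 160, r_9 = 40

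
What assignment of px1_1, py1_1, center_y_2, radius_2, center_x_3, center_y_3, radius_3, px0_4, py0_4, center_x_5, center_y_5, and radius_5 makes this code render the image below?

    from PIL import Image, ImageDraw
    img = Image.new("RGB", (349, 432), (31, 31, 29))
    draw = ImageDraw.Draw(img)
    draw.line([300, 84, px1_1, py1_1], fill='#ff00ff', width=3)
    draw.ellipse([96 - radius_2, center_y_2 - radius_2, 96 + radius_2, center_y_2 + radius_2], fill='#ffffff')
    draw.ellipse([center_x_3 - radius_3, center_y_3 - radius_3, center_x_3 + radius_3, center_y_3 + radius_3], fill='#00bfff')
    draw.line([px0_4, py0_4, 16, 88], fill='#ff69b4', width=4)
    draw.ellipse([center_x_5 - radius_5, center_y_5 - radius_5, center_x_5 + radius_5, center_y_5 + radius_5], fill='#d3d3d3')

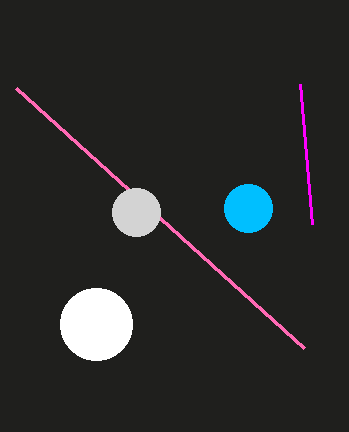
px1_1 = 312; py1_1 = 224; center_y_2 = 324; radius_2 = 36; center_x_3 = 248; center_y_3 = 208; radius_3 = 24; px0_4 = 304; py0_4 = 348; center_x_5 = 136; center_y_5 = 212; radius_5 = 24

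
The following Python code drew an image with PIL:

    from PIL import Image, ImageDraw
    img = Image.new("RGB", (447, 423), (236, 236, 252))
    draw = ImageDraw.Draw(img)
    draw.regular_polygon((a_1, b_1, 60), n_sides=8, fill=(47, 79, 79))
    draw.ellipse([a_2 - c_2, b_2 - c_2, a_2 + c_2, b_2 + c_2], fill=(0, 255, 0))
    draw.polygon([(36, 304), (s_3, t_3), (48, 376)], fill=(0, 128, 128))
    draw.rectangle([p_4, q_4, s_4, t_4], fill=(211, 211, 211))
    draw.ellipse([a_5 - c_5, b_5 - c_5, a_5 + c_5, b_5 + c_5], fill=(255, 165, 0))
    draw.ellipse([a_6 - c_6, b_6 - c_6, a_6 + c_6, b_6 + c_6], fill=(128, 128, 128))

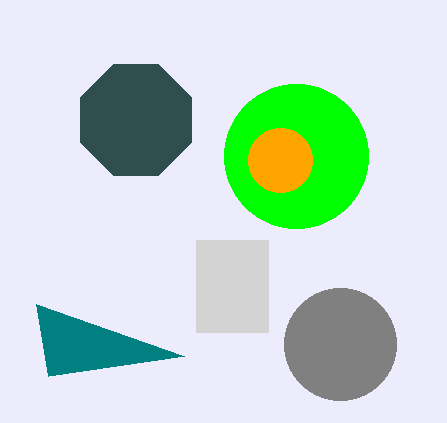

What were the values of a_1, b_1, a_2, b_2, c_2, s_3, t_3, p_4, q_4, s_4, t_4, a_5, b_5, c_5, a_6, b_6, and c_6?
a_1 = 136, b_1 = 120, a_2 = 296, b_2 = 156, c_2 = 72, s_3 = 184, t_3 = 356, p_4 = 196, q_4 = 240, s_4 = 268, t_4 = 332, a_5 = 280, b_5 = 160, c_5 = 32, a_6 = 340, b_6 = 344, c_6 = 56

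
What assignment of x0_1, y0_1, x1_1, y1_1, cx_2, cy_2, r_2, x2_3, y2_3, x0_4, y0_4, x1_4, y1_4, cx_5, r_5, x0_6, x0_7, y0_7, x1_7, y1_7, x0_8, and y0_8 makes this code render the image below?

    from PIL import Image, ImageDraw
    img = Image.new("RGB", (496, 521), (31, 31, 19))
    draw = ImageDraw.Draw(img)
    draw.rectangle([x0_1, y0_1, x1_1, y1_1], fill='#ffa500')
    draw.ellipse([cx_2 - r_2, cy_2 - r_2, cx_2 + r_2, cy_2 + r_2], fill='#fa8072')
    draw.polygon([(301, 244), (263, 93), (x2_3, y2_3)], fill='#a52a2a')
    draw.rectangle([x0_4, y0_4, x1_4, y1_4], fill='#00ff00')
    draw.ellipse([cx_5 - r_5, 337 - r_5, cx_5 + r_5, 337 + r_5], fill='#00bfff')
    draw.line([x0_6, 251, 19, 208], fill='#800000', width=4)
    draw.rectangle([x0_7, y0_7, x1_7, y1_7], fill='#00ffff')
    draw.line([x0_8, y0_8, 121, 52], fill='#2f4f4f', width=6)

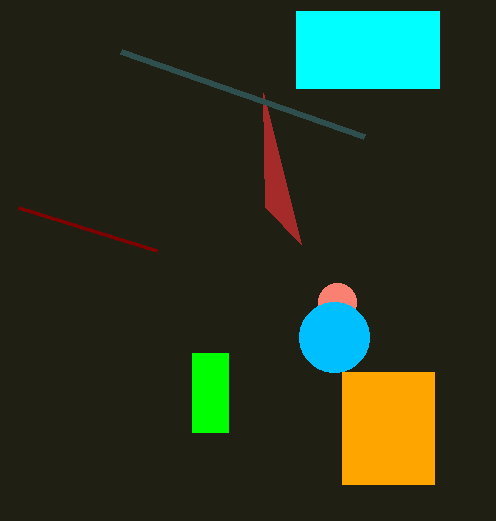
x0_1 = 342; y0_1 = 372; x1_1 = 434; y1_1 = 484; cx_2 = 337; cy_2 = 302; r_2 = 19; x2_3 = 265; y2_3 = 207; x0_4 = 192; y0_4 = 353; x1_4 = 228; y1_4 = 432; cx_5 = 334; r_5 = 35; x0_6 = 157; x0_7 = 296; y0_7 = 11; x1_7 = 439; y1_7 = 88; x0_8 = 364; y0_8 = 137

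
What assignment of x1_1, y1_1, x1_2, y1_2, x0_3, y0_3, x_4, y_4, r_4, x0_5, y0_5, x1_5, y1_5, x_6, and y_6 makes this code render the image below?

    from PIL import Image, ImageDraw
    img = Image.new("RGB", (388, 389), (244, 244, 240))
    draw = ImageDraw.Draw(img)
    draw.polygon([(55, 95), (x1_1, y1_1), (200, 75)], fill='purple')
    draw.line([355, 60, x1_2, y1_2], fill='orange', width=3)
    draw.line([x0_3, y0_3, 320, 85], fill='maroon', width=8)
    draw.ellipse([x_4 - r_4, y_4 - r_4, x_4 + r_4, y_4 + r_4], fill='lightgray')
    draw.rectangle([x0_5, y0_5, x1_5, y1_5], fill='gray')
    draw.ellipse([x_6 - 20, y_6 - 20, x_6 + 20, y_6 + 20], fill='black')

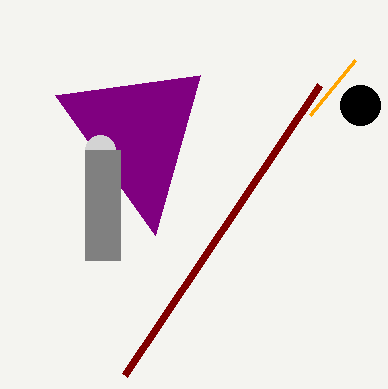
x1_1 = 155, y1_1 = 235, x1_2 = 310, y1_2 = 115, x0_3 = 125, y0_3 = 375, x_4 = 100, y_4 = 150, r_4 = 15, x0_5 = 85, y0_5 = 150, x1_5 = 120, y1_5 = 260, x_6 = 360, y_6 = 105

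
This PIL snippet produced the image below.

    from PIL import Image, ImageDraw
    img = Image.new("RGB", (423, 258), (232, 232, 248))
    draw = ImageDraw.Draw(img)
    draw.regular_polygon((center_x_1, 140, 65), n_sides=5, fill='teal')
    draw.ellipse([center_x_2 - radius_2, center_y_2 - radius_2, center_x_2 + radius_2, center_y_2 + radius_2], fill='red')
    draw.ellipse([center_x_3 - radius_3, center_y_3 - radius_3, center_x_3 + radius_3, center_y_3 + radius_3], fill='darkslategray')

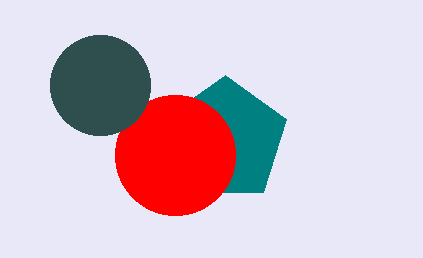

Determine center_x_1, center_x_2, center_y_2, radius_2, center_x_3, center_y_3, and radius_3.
center_x_1 = 225; center_x_2 = 175; center_y_2 = 155; radius_2 = 60; center_x_3 = 100; center_y_3 = 85; radius_3 = 50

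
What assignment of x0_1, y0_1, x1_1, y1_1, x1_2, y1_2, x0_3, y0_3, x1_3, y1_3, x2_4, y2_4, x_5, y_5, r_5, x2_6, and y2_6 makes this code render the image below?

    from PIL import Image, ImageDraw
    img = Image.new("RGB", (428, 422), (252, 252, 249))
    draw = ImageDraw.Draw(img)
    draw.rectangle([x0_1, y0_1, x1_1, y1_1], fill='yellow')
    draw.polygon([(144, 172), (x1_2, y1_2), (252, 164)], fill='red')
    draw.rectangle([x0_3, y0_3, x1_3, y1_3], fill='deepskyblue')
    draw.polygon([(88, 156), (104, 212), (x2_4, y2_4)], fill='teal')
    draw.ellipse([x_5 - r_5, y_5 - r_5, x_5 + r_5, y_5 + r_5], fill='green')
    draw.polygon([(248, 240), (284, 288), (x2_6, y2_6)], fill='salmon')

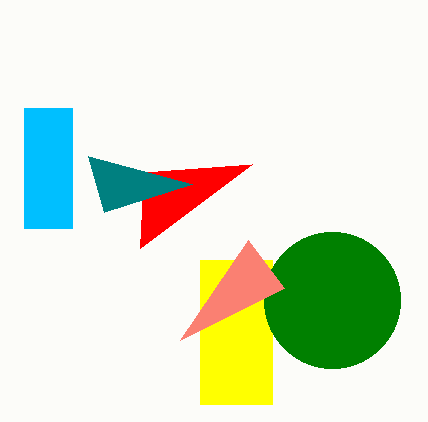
x0_1 = 200; y0_1 = 260; x1_1 = 272; y1_1 = 404; x1_2 = 140; y1_2 = 248; x0_3 = 24; y0_3 = 108; x1_3 = 72; y1_3 = 228; x2_4 = 192; y2_4 = 184; x_5 = 332; y_5 = 300; r_5 = 68; x2_6 = 180; y2_6 = 340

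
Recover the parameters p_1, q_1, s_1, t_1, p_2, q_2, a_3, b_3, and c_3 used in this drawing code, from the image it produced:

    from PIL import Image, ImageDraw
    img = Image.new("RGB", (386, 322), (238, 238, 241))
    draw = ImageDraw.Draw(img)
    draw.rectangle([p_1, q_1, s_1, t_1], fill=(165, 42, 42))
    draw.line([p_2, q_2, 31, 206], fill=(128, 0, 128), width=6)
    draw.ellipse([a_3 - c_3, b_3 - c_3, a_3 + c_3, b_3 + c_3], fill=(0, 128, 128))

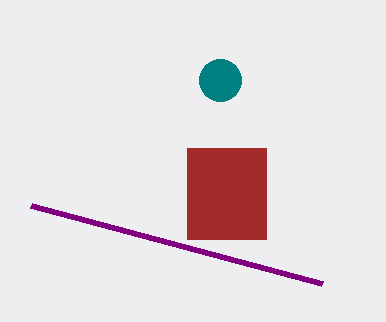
p_1 = 187, q_1 = 148, s_1 = 266, t_1 = 239, p_2 = 322, q_2 = 284, a_3 = 220, b_3 = 80, c_3 = 21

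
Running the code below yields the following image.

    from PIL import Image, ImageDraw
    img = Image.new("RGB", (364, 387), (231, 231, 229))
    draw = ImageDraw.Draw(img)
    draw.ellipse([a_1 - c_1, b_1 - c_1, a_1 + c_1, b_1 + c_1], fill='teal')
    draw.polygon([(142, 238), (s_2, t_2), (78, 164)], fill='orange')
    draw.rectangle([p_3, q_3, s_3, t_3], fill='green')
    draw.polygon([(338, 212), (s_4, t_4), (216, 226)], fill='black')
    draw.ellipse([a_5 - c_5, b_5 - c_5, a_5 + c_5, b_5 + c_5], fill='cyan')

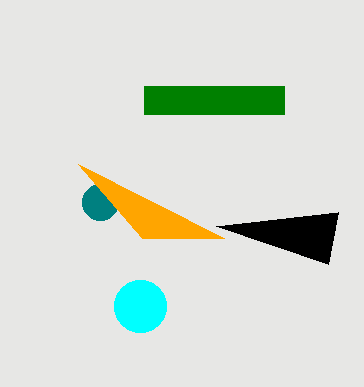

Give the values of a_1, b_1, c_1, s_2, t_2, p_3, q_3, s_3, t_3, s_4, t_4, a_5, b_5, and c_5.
a_1 = 100, b_1 = 202, c_1 = 18, s_2 = 224, t_2 = 238, p_3 = 144, q_3 = 86, s_3 = 284, t_3 = 114, s_4 = 328, t_4 = 264, a_5 = 140, b_5 = 306, c_5 = 26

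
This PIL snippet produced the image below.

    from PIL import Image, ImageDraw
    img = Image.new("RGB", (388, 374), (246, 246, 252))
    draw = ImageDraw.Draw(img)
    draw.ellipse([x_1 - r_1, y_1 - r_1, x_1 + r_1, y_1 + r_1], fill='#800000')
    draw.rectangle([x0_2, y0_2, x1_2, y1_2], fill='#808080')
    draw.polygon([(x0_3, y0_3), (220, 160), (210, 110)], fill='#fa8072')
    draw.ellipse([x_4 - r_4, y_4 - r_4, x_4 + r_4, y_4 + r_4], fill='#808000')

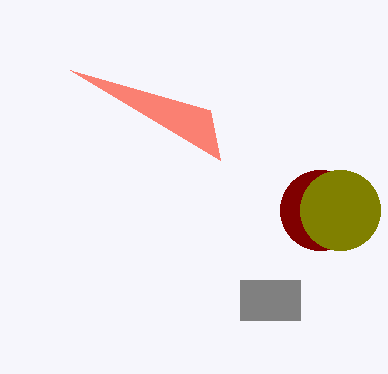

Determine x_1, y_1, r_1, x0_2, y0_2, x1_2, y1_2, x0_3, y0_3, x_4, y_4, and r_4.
x_1 = 320; y_1 = 210; r_1 = 40; x0_2 = 240; y0_2 = 280; x1_2 = 300; y1_2 = 320; x0_3 = 70; y0_3 = 70; x_4 = 340; y_4 = 210; r_4 = 40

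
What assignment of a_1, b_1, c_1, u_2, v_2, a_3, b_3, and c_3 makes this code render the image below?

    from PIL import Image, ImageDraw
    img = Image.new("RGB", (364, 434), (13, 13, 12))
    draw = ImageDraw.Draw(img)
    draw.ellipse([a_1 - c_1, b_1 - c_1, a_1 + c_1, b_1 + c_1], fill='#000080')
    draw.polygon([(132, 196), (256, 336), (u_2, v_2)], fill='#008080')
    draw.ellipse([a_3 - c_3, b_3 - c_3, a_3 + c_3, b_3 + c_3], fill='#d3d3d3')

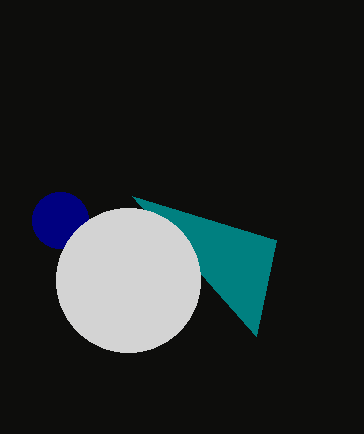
a_1 = 60
b_1 = 220
c_1 = 28
u_2 = 276
v_2 = 240
a_3 = 128
b_3 = 280
c_3 = 72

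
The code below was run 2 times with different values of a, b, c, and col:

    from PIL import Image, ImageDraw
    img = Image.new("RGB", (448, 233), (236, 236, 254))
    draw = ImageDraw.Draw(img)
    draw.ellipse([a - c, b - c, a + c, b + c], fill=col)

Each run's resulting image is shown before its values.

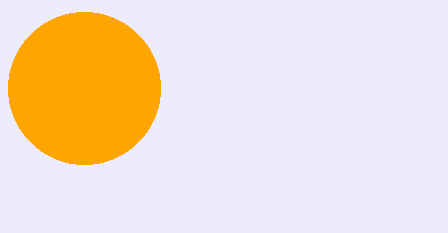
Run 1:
a = 84
b = 88
c = 76
col = 'orange'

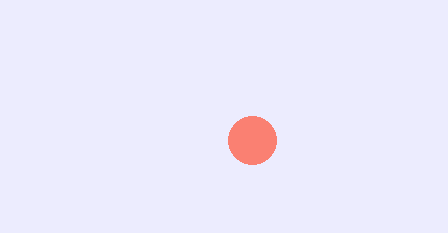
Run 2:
a = 252, b = 140, c = 24, col = 'salmon'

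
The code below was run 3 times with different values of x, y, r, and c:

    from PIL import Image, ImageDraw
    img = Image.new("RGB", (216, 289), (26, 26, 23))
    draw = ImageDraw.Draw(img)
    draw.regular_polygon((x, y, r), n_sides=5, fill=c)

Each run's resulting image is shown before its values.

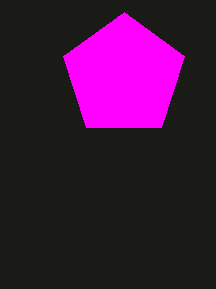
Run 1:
x = 124, y = 76, r = 64, c = 'magenta'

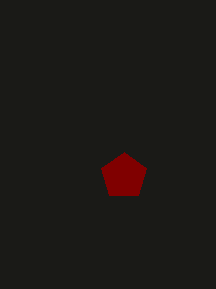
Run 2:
x = 124
y = 176
r = 24
c = 'maroon'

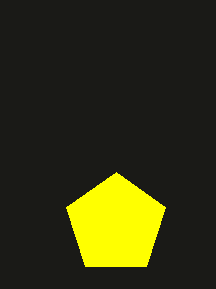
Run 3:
x = 116
y = 224
r = 52
c = 'yellow'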